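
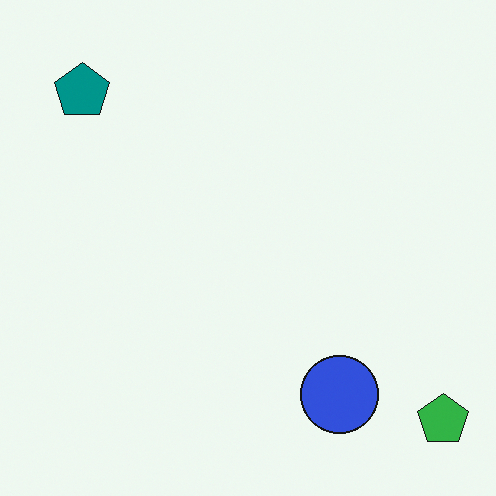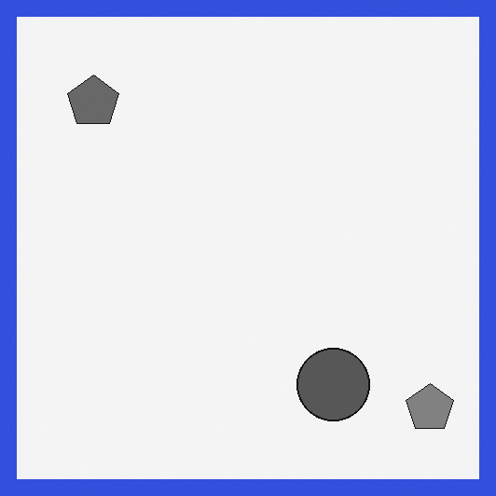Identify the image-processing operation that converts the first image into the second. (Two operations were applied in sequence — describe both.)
The transformation is: converted to grayscale, then framed with a blue border.

All color is removed — every shape is now a shade of grey. A solid blue frame runs around the edge of the second image, with the content slightly shrunk inside it.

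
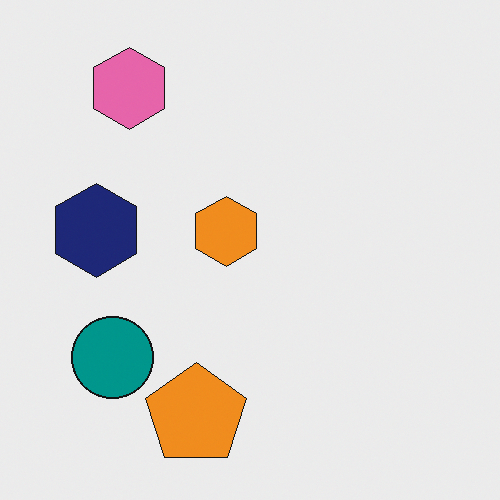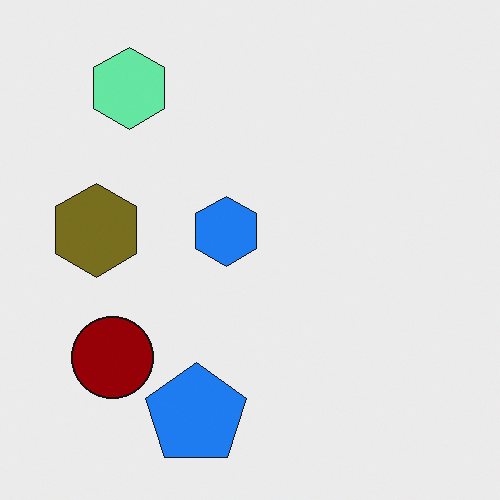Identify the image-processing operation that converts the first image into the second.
It was hue-shifted by a large amount.

Every shape's color has rotated by the same amount around the hue wheel — a uniform hue shift.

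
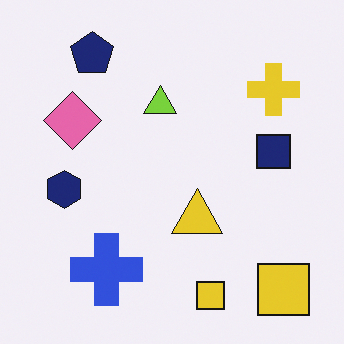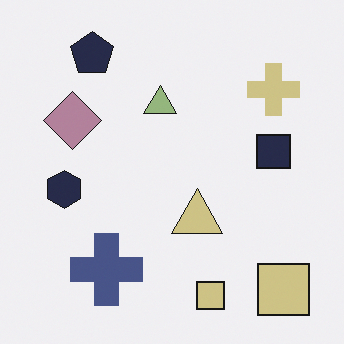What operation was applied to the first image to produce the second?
The image was made much more muted (saturation change).

All colors are more muted and greyish — a global saturation change.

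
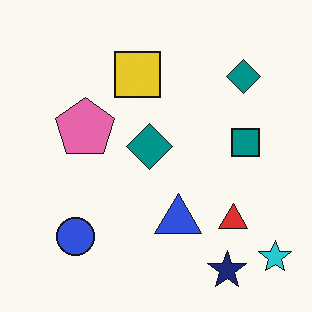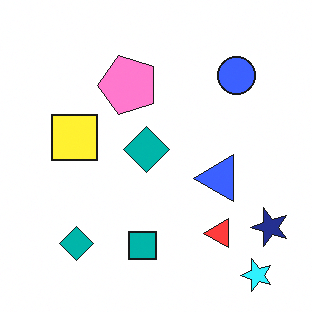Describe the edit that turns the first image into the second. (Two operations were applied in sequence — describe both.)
The transformation is: transposed (reflected across the top-left ↔ bottom-right diagonal), then brightened a little.

Shapes have swapped their row and column positions — what was in the top-right is now in the bottom-left — a diagonal reflection. Every pixel — background and shapes alike — is uniformly brightened.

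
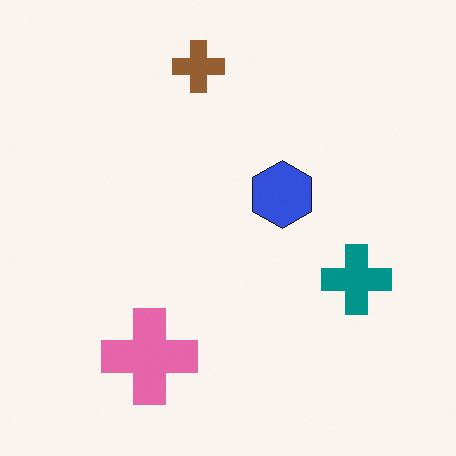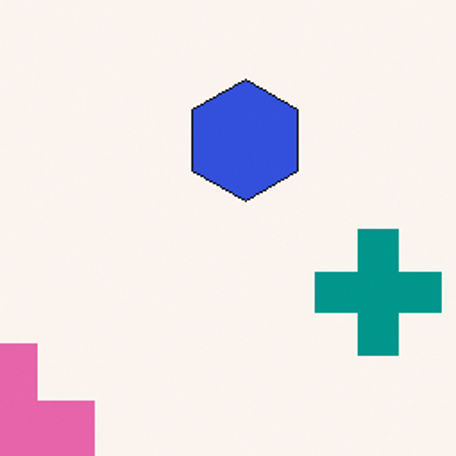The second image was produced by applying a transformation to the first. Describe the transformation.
The image was cropped to a noticeably smaller region and rescaled.

The visible shapes are larger and the field of view is narrower; shapes near the original edges may be partly or wholly outside the frame — a crop-and-rescale.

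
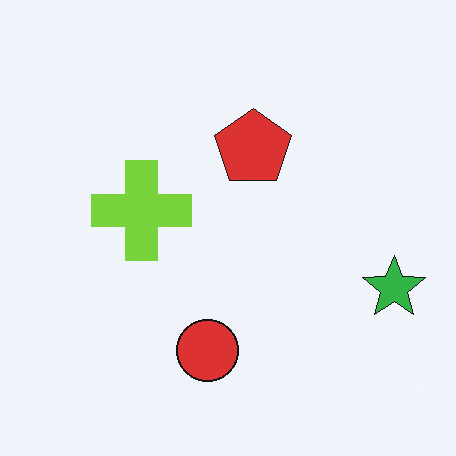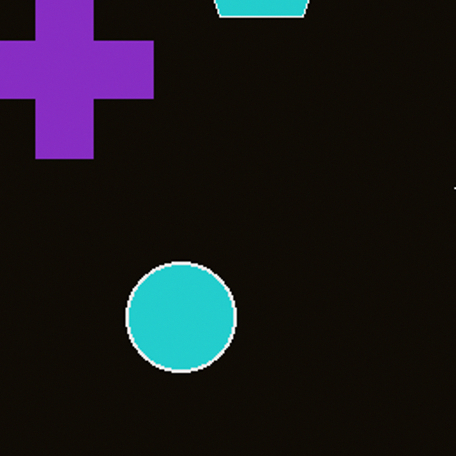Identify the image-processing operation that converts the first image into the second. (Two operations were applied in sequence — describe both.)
The image was cropped to a noticeably smaller region and rescaled, then color-inverted (negative).

The visible shapes are larger and the field of view is narrower; shapes near the original edges may be partly or wholly outside the frame — a crop-and-rescale. The light background has become dark and every shape's color is its complement — a photographic negative.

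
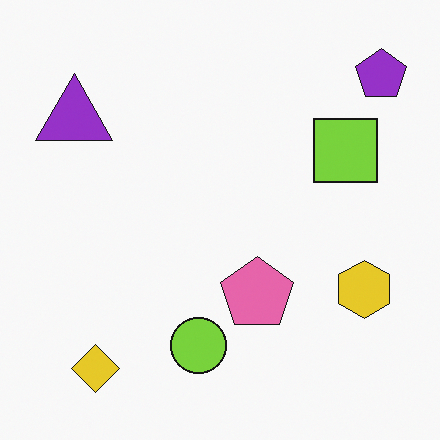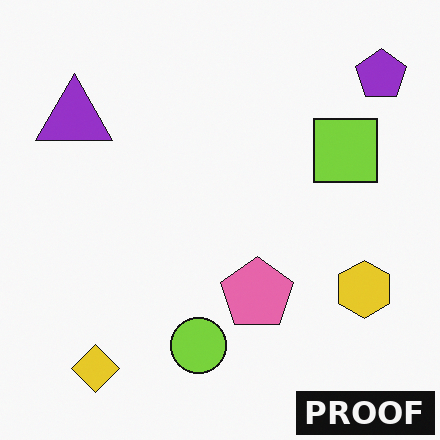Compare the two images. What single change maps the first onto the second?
The image was watermarked with the text "PROOF" in the lower-right corner.

A dark label reading "PROOF" appears in the lower-right corner.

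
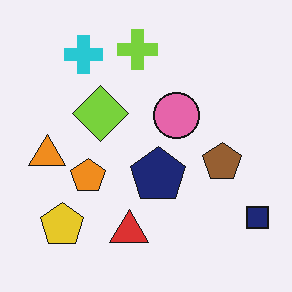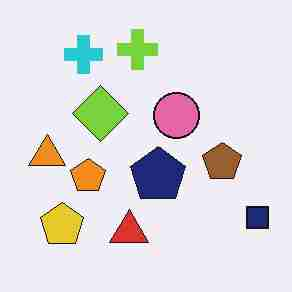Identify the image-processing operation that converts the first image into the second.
The second image is the first degraded with heavy JPEG compression.

Blocky 8×8 compression artifacts appear around shape edges and the flat background shows ringing — characteristic JPEG degradation.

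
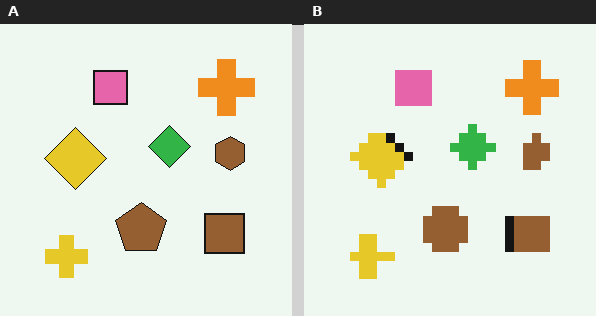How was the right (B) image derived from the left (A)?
This is the original image coarsely pixelated.

Shapes are reduced to large square blocks; fine edges and outlines are lost — a downscale-then-upscale (mosaic) effect.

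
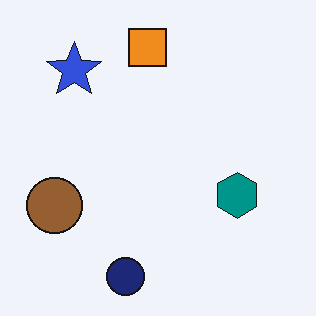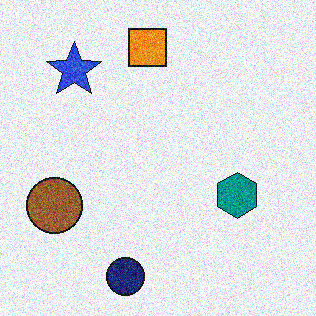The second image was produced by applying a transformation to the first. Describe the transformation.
The image was degraded with a thick layer of grain.

Random speckle covers the whole image, including the flat background.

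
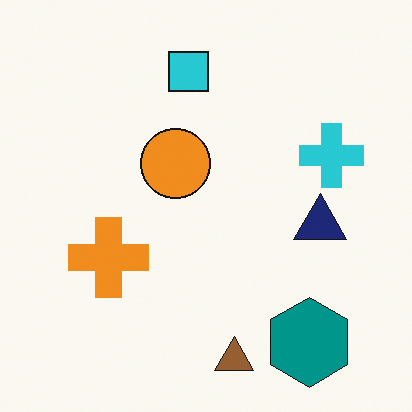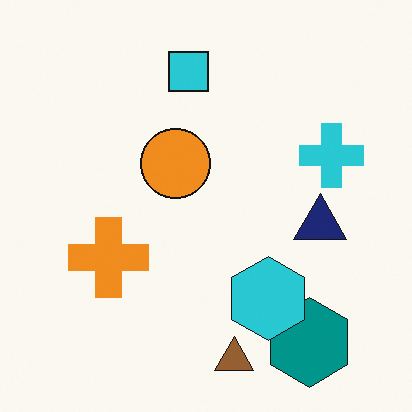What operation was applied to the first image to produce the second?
The second image is the first overlaid with an additional cyan hexagon.

A cyan hexagon appears in the second image that is absent from the first.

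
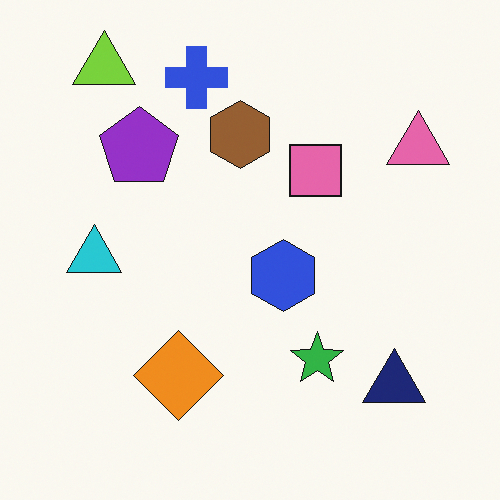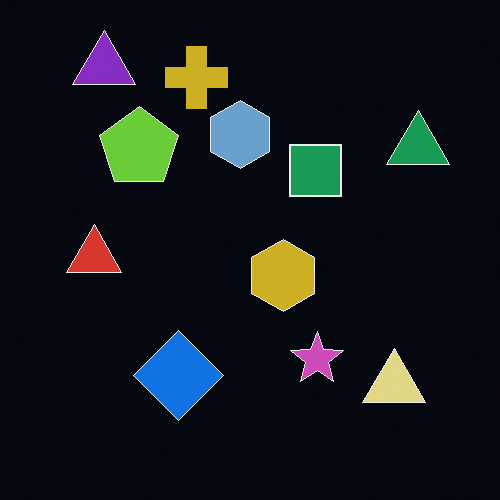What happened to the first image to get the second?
The second image is the first color-inverted (negative).

The light background has become dark and every shape's color is its complement — a photographic negative.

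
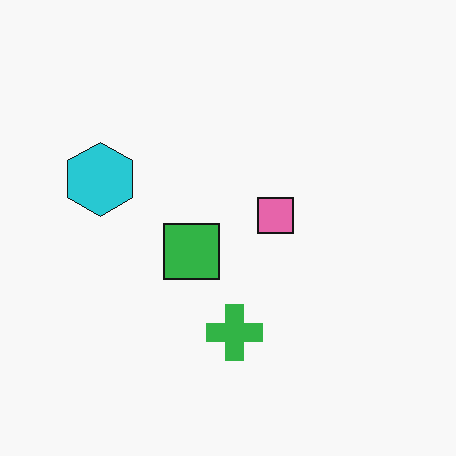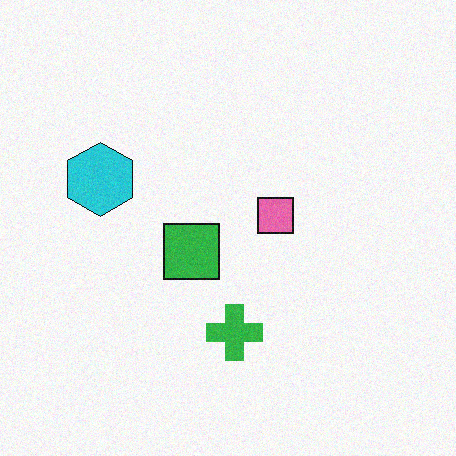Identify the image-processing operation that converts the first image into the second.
This is the original image degraded with a light layer of grain.

Random speckle covers the whole image, including the flat background.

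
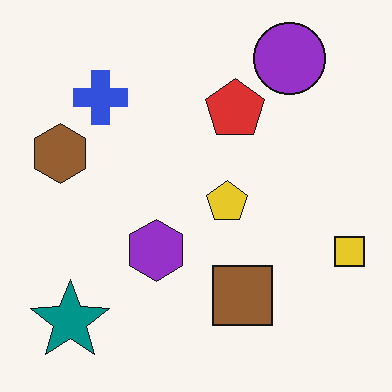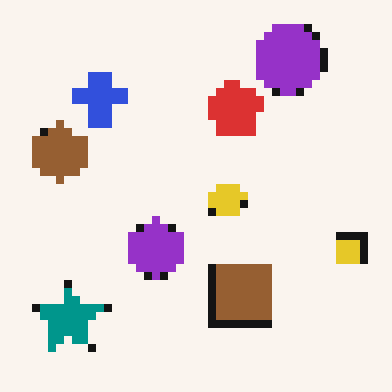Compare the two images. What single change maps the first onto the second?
The image was pixelated into visible square blocks.

Shapes are reduced to large square blocks; fine edges and outlines are lost — a downscale-then-upscale (mosaic) effect.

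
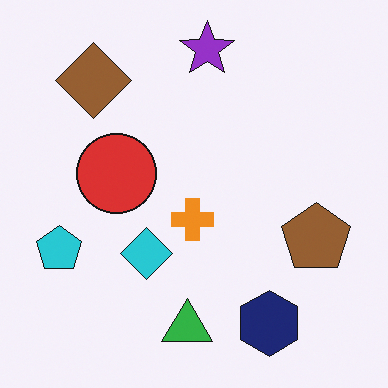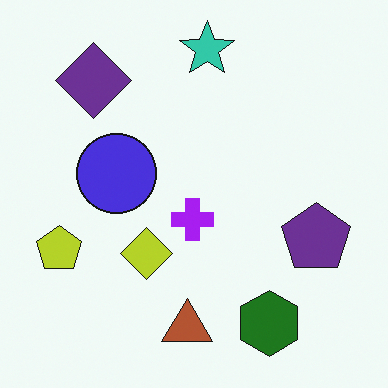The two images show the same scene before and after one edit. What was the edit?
The second image is the first hue-shifted through roughly half the color wheel.

Every shape's color has rotated by the same amount around the hue wheel — a uniform hue shift.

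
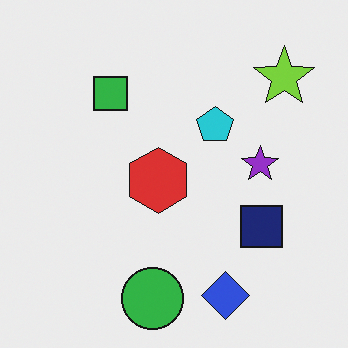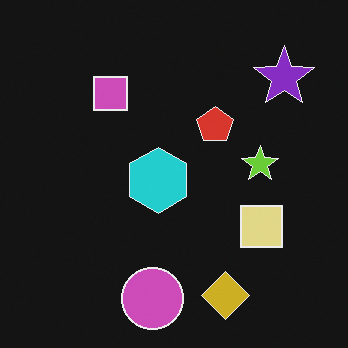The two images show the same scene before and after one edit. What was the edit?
This is the original image color-inverted (negative).

The light background has become dark and every shape's color is its complement — a photographic negative.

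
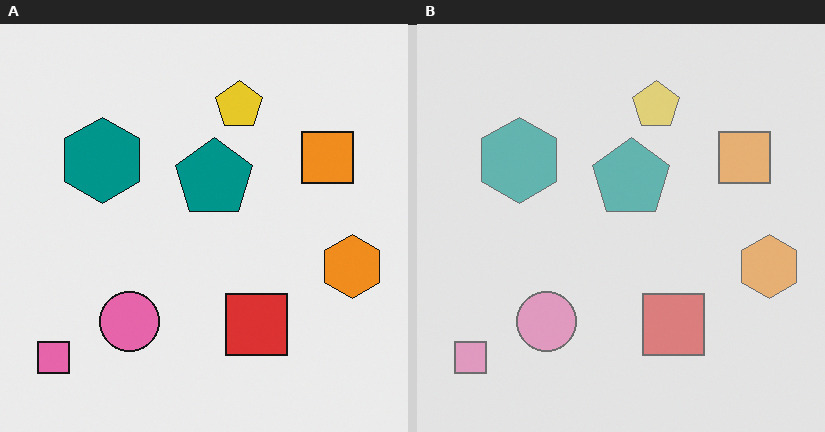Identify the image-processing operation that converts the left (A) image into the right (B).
It was given much lower contrast.

Tones are pushed toward mid-grey across the whole image — a global contrast change.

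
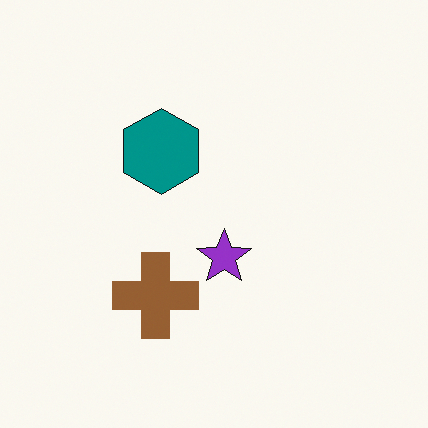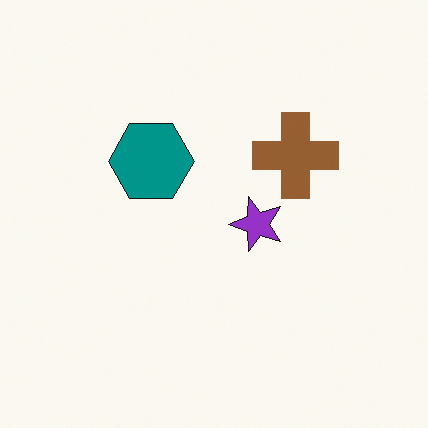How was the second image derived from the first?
This is the original image transposed (reflected across the top-left ↔ bottom-right diagonal).

Shapes have swapped their row and column positions — what was in the top-right is now in the bottom-left — a diagonal reflection.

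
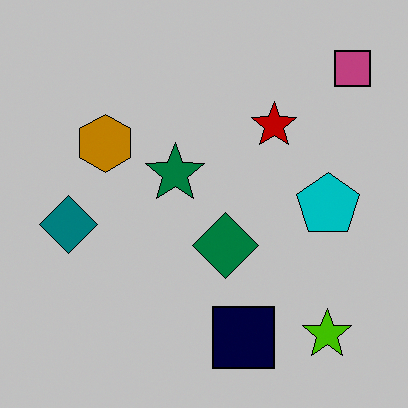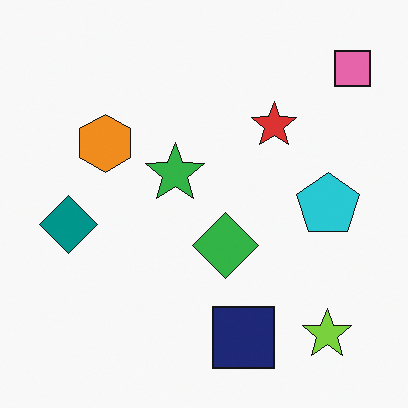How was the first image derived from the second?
It was heavily posterized to just a handful of flat colors.

Each flat color has snapped to a coarser quantized level — most visibly, the near-white background has dropped to a flat grey.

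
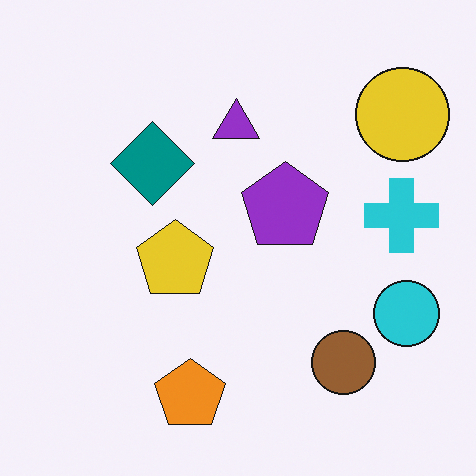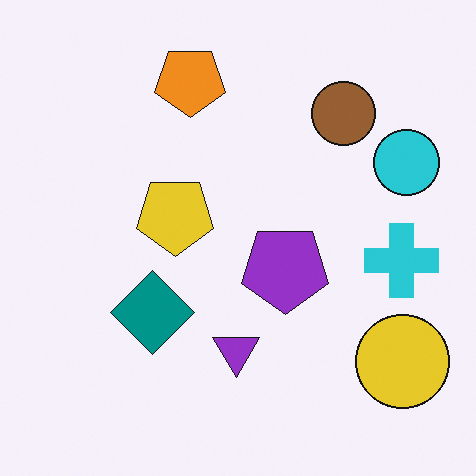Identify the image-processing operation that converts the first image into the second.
The transformation is: flipped vertically (top ↔ bottom).

The orange pentagon is in the bottom of the first image and the top of the second — shapes on opposite sides of the horizontal midline have swapped in a mirror flip.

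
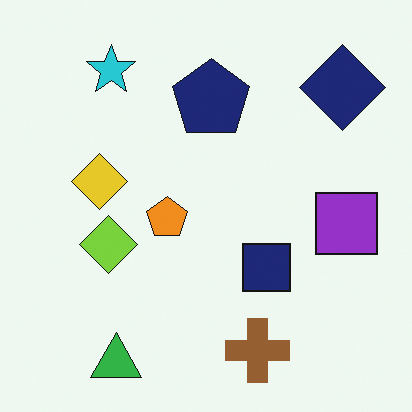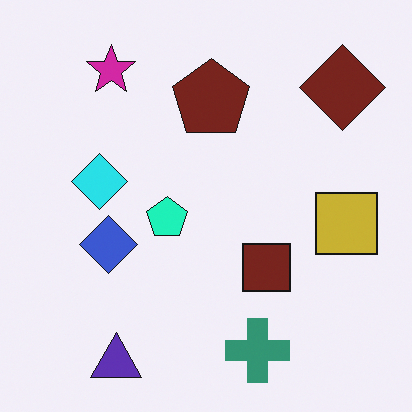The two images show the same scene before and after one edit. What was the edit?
This is the original image hue-shifted noticeably.

Every shape's color has rotated by the same amount around the hue wheel — a uniform hue shift.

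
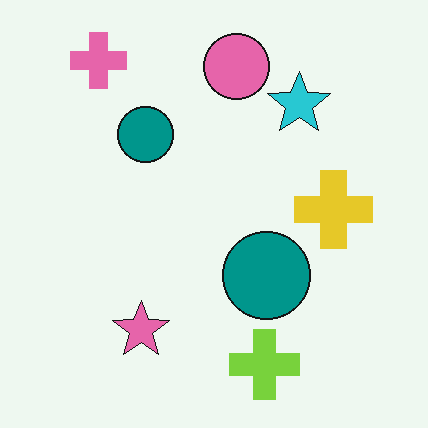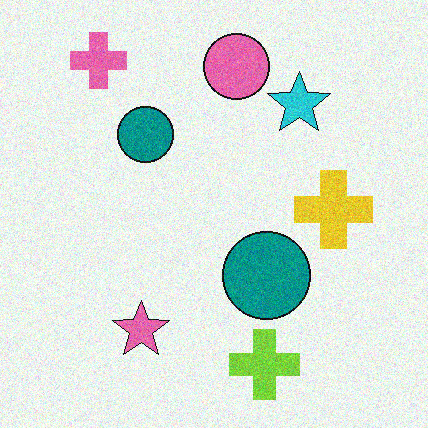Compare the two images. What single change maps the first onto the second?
This is the original image degraded with visible gaussian noise.

Random speckle covers the whole image, including the flat background.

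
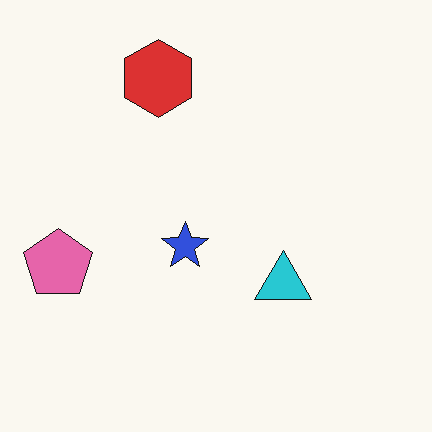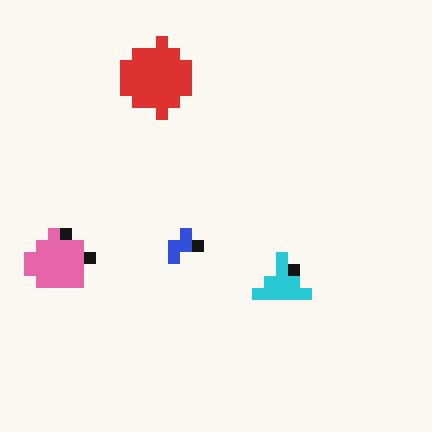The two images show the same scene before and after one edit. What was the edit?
The image was coarsely pixelated.

Shapes are reduced to large square blocks; fine edges and outlines are lost — a downscale-then-upscale (mosaic) effect.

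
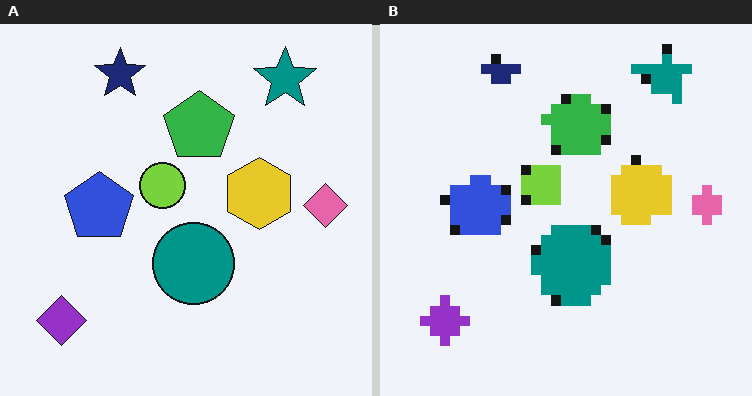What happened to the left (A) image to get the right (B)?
Coarsely pixelated.

Shapes are reduced to large square blocks; fine edges and outlines are lost — a downscale-then-upscale (mosaic) effect.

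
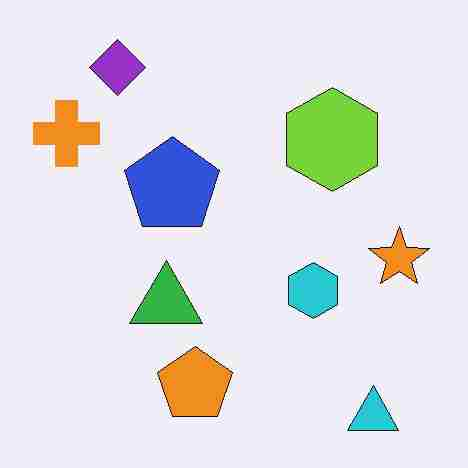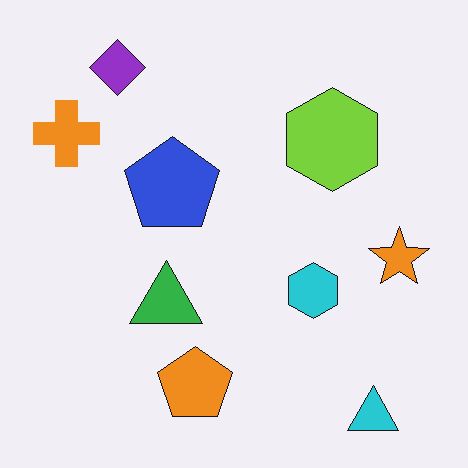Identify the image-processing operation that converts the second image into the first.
The transformation is: degraded with heavy JPEG compression.

Blocky 8×8 compression artifacts appear around shape edges and the flat background shows ringing — characteristic JPEG degradation.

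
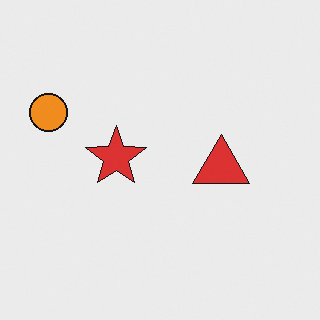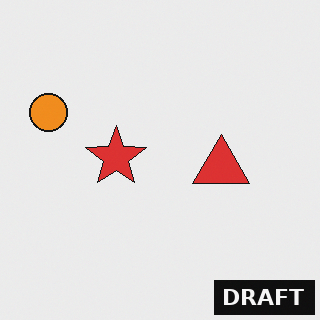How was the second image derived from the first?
This is the original image watermarked with the text "DRAFT" in the lower-right corner.

A dark label reading "DRAFT" appears in the lower-right corner.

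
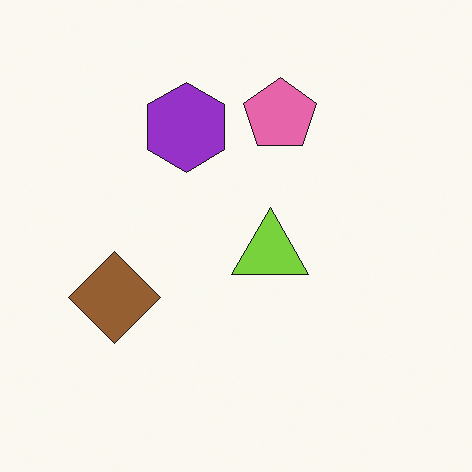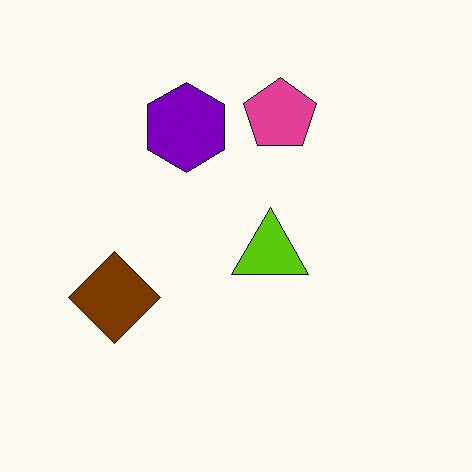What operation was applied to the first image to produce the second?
The transformation is: given slightly increased contrast.

Tones are pushed away from mid-grey across the whole image — a global contrast change.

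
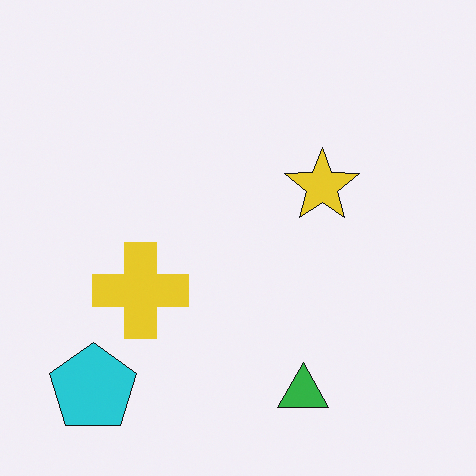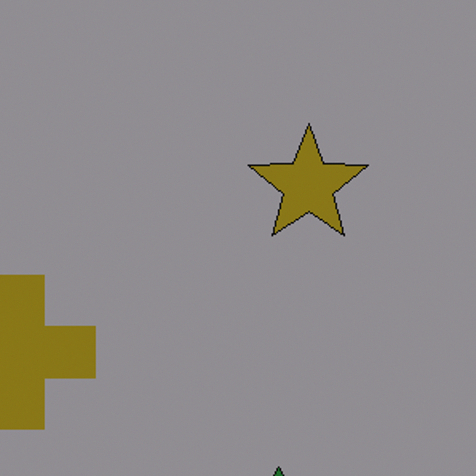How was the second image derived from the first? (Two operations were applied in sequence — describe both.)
This is the original image darkened a lot, then cropped slightly and scaled back up.

Every pixel — background and shapes alike — is uniformly darkened. The visible shapes are larger and the field of view is narrower; shapes near the original edges may be partly or wholly outside the frame — a crop-and-rescale.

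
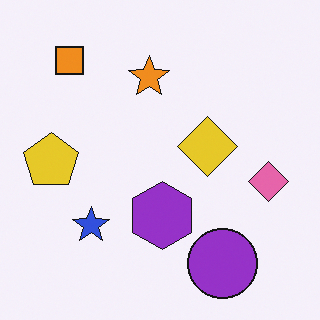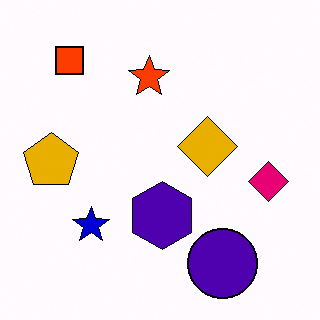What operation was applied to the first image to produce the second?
Boosted in contrast.

Tones are pushed away from mid-grey across the whole image — a global contrast change.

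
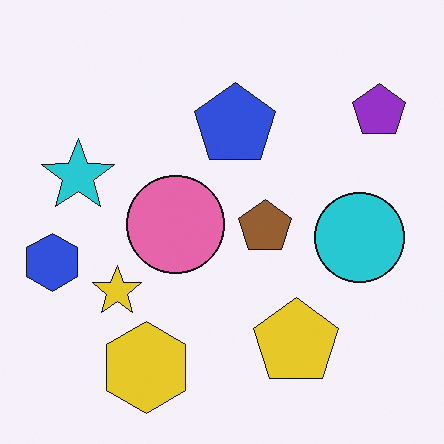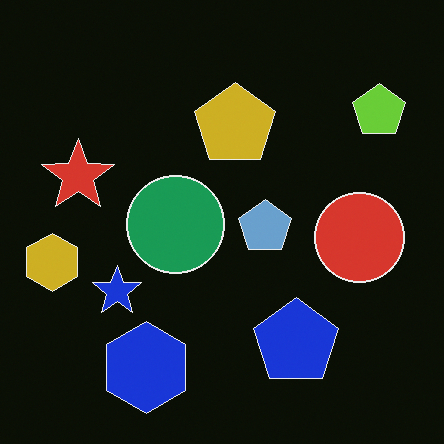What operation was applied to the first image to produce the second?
The transformation is: color-inverted (negative).

The light background has become dark and every shape's color is its complement — a photographic negative.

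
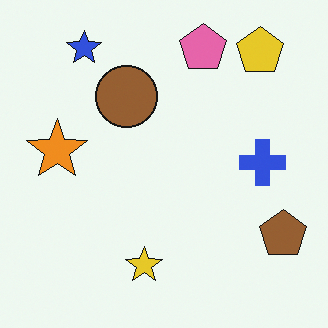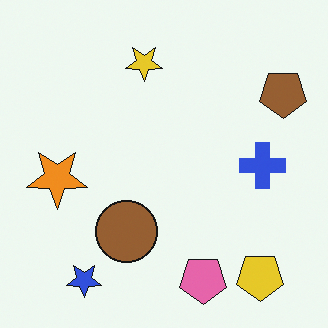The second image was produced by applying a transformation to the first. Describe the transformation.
This is the original image flipped vertically (top ↔ bottom).

The pink pentagon is in the top of the first image and the bottom of the second — shapes on opposite sides of the horizontal midline have swapped in a mirror flip.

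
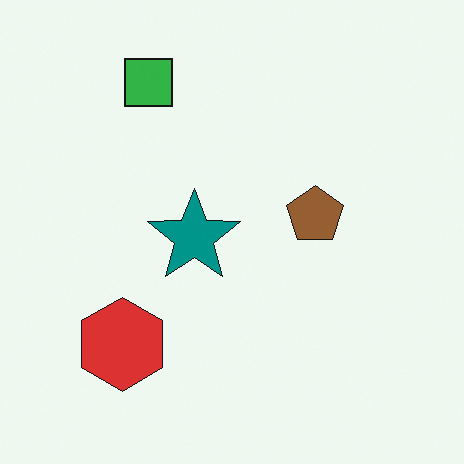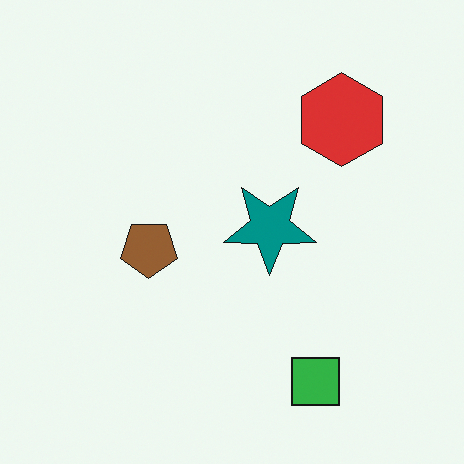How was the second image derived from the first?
It was rotated 180°.

The green square sits in the top-left of the first image and the bottom-right of the second — consistent with a whole-image 180° rotation.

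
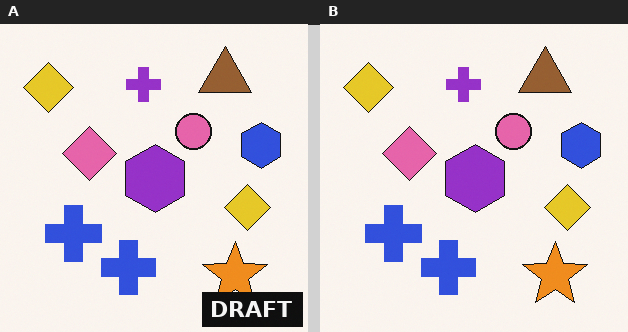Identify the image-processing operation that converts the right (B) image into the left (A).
The transformation is: watermarked with the text "DRAFT" in the lower-right corner.

A dark label reading "DRAFT" appears in the lower-right corner.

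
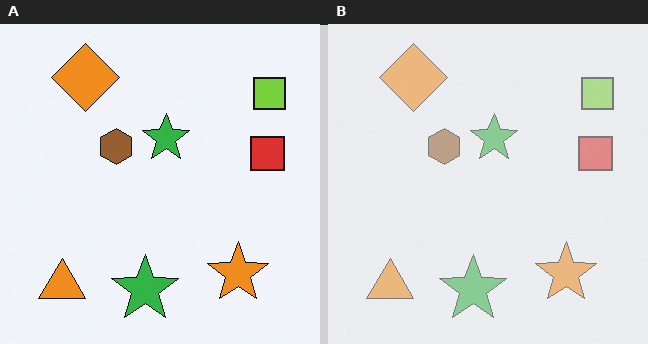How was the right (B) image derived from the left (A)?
The image was washed out (contrast reduced).

Tones are pushed toward mid-grey across the whole image — a global contrast change.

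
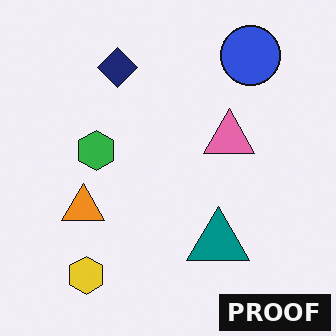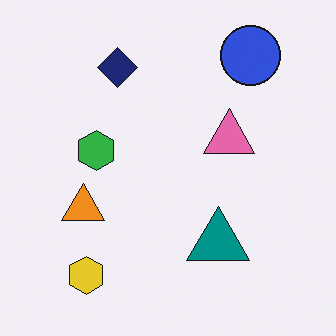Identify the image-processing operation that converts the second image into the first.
The transformation is: watermarked with the text "PROOF" in the lower-right corner.

A dark label reading "PROOF" appears in the lower-right corner.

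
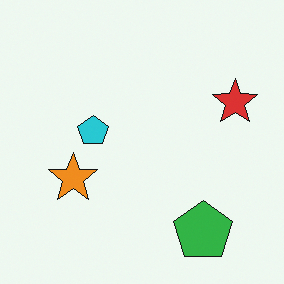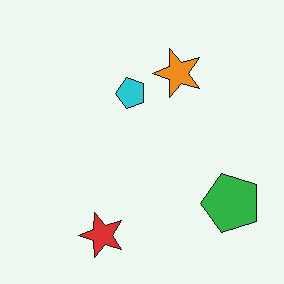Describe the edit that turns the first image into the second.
The transformation is: transposed (reflected across the top-left ↔ bottom-right diagonal).

Shapes have swapped their row and column positions — what was in the top-right is now in the bottom-left — a diagonal reflection.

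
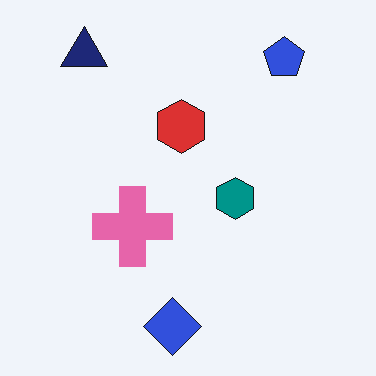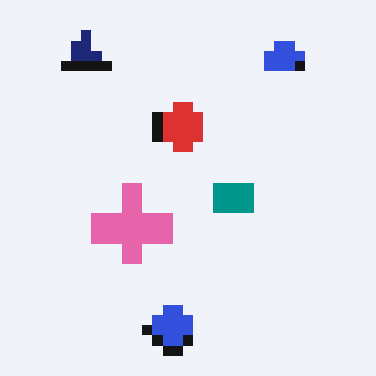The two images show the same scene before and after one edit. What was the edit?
It was coarsely pixelated.

Shapes are reduced to large square blocks; fine edges and outlines are lost — a downscale-then-upscale (mosaic) effect.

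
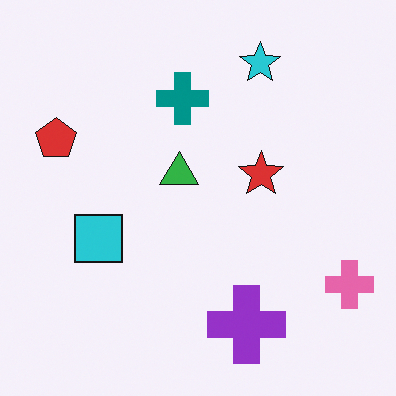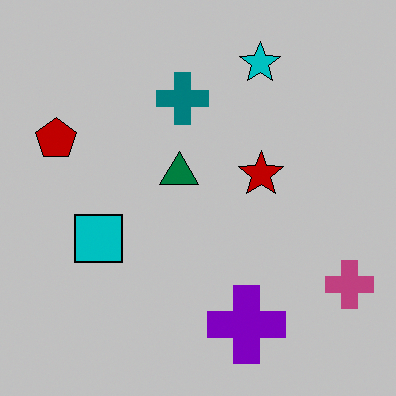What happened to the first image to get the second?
The image was heavily posterized to just a handful of flat colors.

Each flat color has snapped to a coarser quantized level — most visibly, the near-white background has dropped to a flat grey.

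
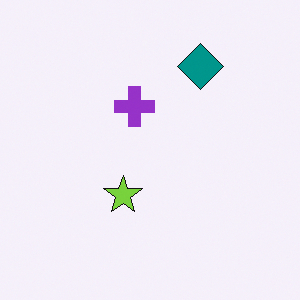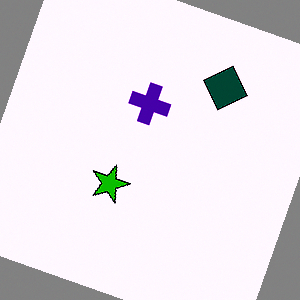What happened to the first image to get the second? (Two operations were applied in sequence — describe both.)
It was rotated clockwise by a clearly visible amount, then boosted in contrast.

Every shape is tilted by the same angle and the image corners show triangular fill wedges — a whole-image rotation by a non-right angle. Tones are pushed away from mid-grey across the whole image — a global contrast change.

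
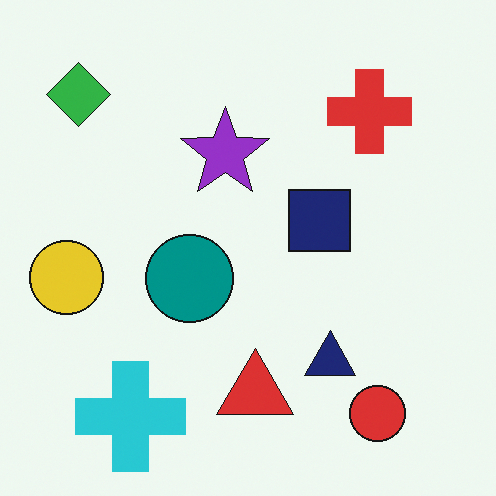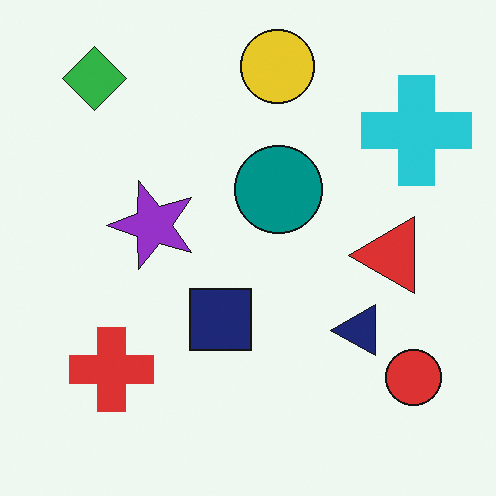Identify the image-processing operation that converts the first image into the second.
The second image is the first transposed (reflected across the top-left ↔ bottom-right diagonal).

Shapes have swapped their row and column positions — what was in the top-right is now in the bottom-left — a diagonal reflection.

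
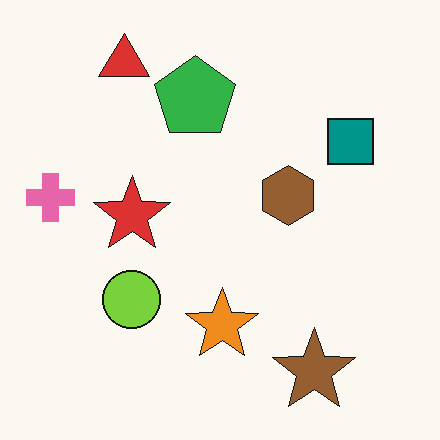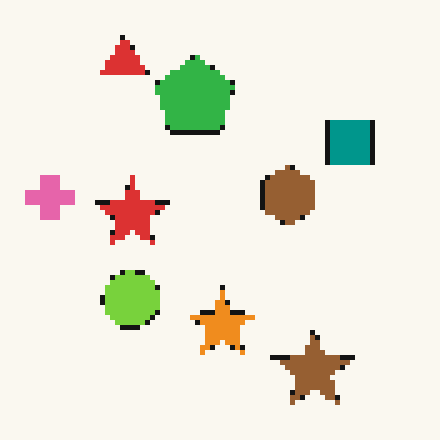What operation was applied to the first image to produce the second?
It was lightly pixelated (a mild mosaic effect).

Shapes are reduced to large square blocks; fine edges and outlines are lost — a downscale-then-upscale (mosaic) effect.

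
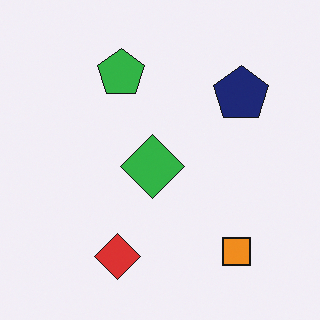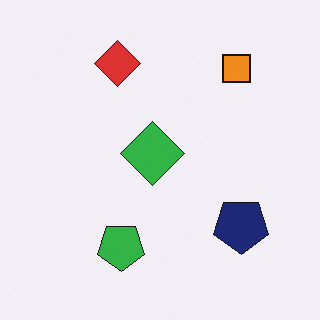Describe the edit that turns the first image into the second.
The image was flipped vertically (top ↔ bottom).

The red diamond is in the bottom of the first image and the top of the second — shapes on opposite sides of the horizontal midline have swapped in a mirror flip.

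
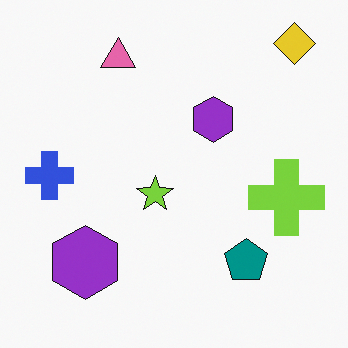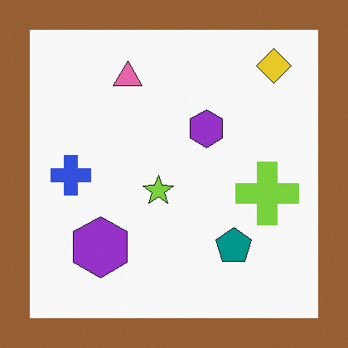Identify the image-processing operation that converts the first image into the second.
The transformation is: framed with a brown border.

A solid brown frame runs around the edge of the second image, with the content slightly shrunk inside it.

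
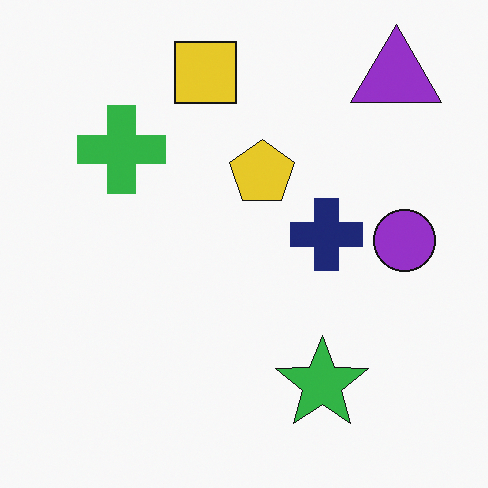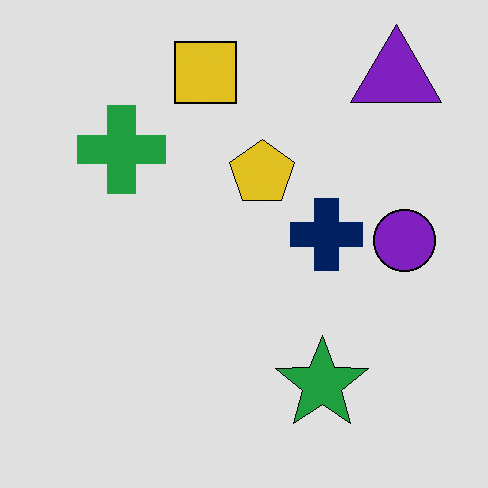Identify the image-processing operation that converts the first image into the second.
The transformation is: posterized to a reduced palette.

Each flat color has snapped to a coarser quantized level — most visibly, the near-white background has dropped to a flat grey.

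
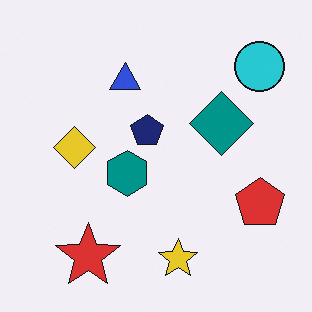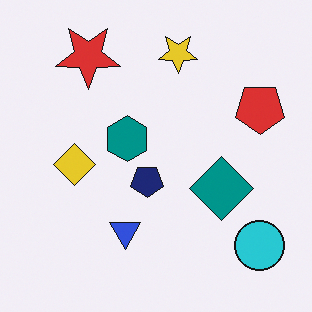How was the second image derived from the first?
The transformation is: flipped vertically (top ↔ bottom).

The yellow star is in the bottom of the first image and the top of the second — shapes on opposite sides of the horizontal midline have swapped in a mirror flip.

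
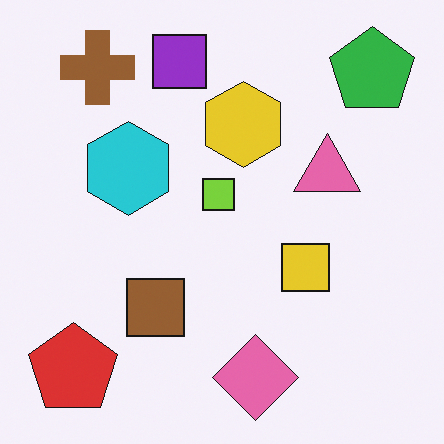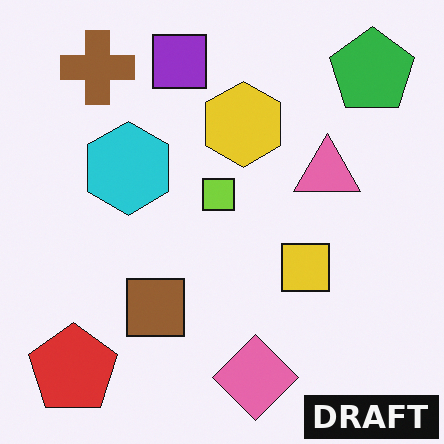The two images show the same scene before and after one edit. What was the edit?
Watermarked with the text "DRAFT" in the lower-right corner.

A dark label reading "DRAFT" appears in the lower-right corner.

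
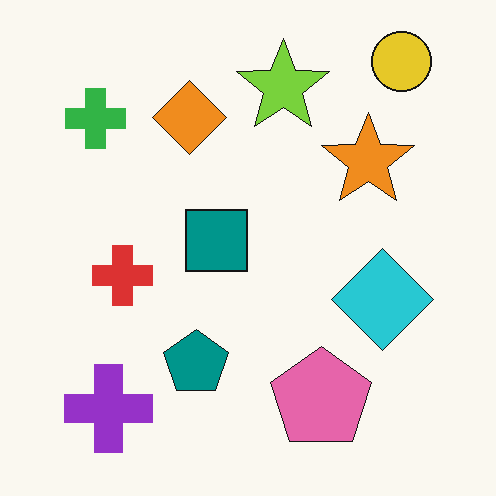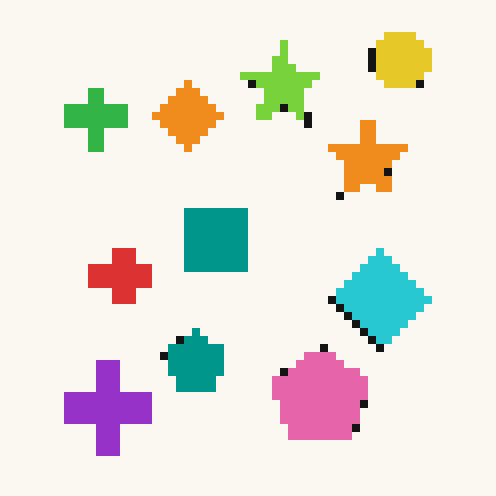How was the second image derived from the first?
It was moderately pixelated.

Shapes are reduced to large square blocks; fine edges and outlines are lost — a downscale-then-upscale (mosaic) effect.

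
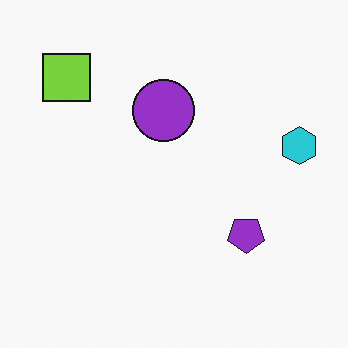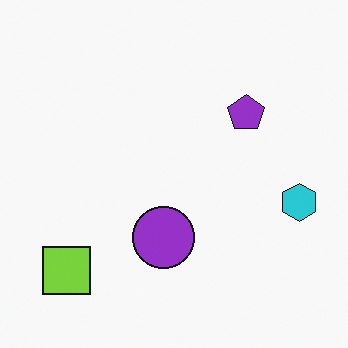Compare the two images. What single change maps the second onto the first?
Flipped vertically (top ↔ bottom).

The lime square is in the bottom-left of the second image and the top-left of the first — shapes on opposite sides of the horizontal midline have swapped in a mirror flip.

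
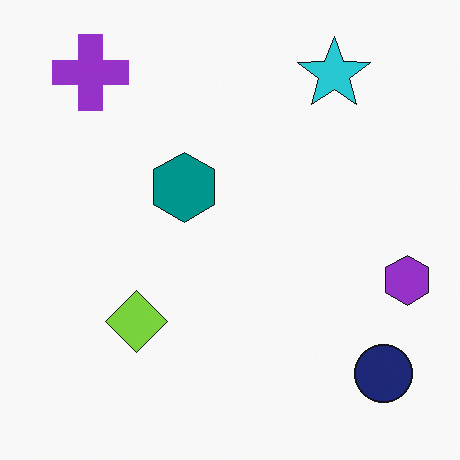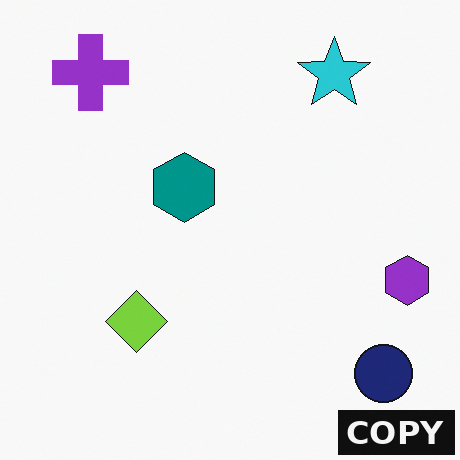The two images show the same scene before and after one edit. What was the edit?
It was watermarked with the text "COPY" in the lower-right corner.

A dark label reading "COPY" appears in the lower-right corner.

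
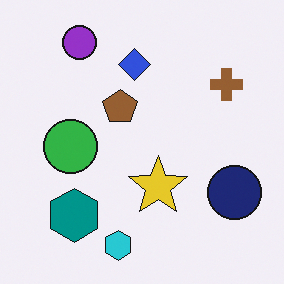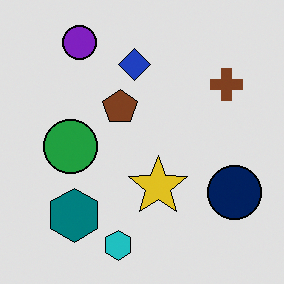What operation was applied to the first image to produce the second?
It was posterized to a reduced palette.

Each flat color has snapped to a coarser quantized level — most visibly, the near-white background has dropped to a flat grey.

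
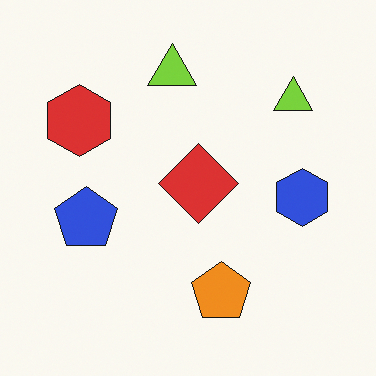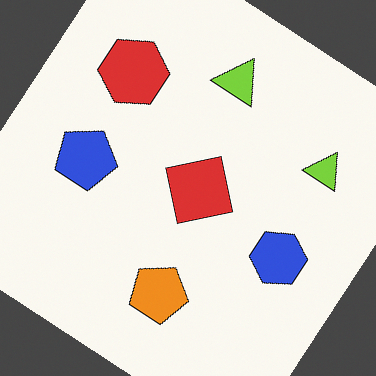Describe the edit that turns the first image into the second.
The second image is the first rotated clockwise by a large amount — several tens of degrees.

Every shape is tilted by the same angle and the image corners show triangular fill wedges — a whole-image rotation by a non-right angle.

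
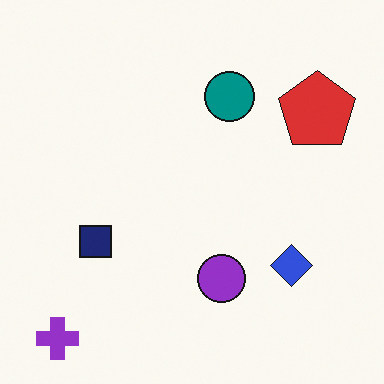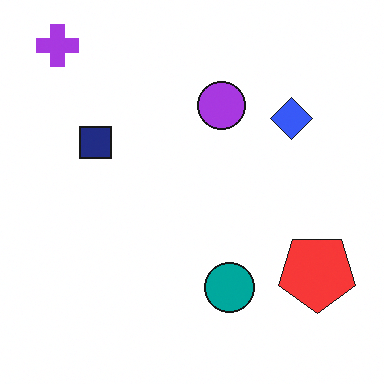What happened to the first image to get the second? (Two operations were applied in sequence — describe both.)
The image was flipped vertically (top ↔ bottom), then brightened a little.

The purple cross is in the bottom-left of the first image and the top-left of the second — shapes on opposite sides of the horizontal midline have swapped in a mirror flip. Every pixel — background and shapes alike — is uniformly brightened.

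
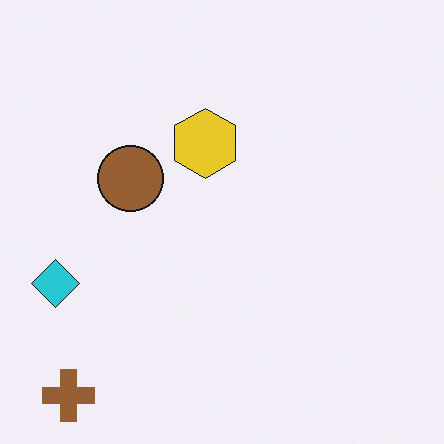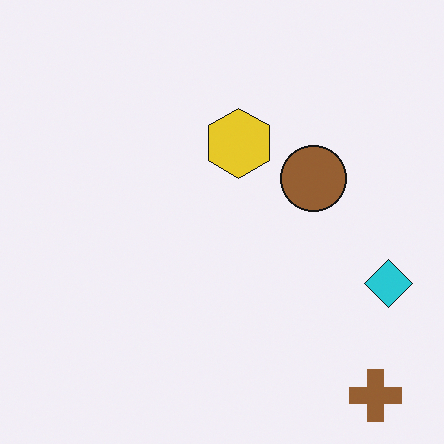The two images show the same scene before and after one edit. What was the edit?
The second image is the first flipped horizontally (left ↔ right).

The cyan diamond is in the left of the first image and the right of the second — shapes on opposite sides of the vertical midline have swapped in a mirror flip.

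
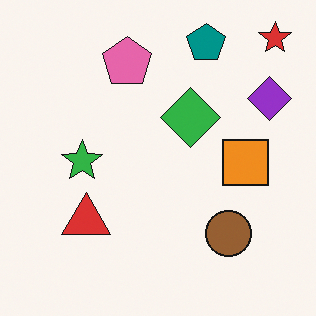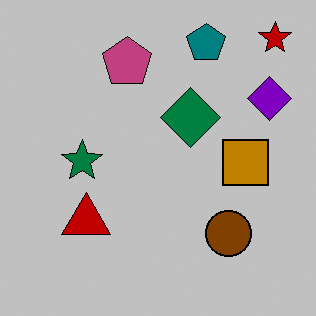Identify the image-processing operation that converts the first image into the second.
The image was aggressively posterized.

Each flat color has snapped to a coarser quantized level — most visibly, the near-white background has dropped to a flat grey.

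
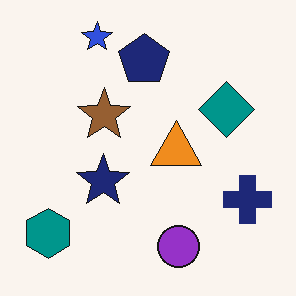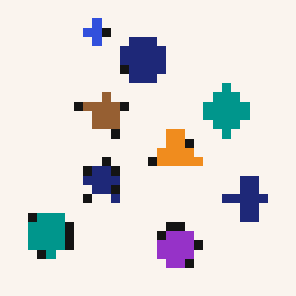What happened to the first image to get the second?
This is the original image heavily pixelated into large blocks.

Shapes are reduced to large square blocks; fine edges and outlines are lost — a downscale-then-upscale (mosaic) effect.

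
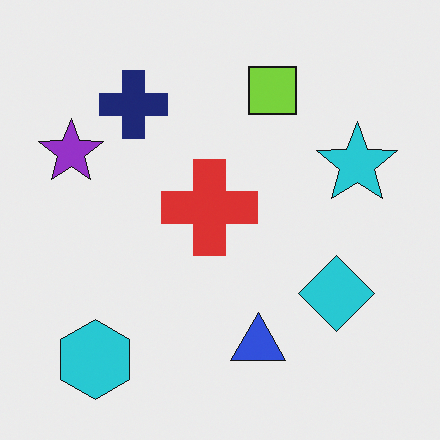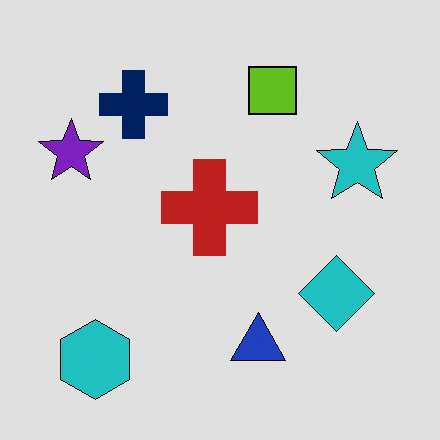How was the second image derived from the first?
The second image is the first moderately posterized.

Each flat color has snapped to a coarser quantized level — most visibly, the near-white background has dropped to a flat grey.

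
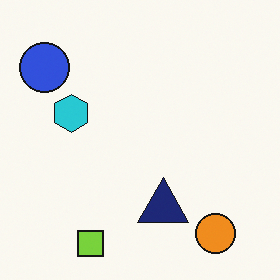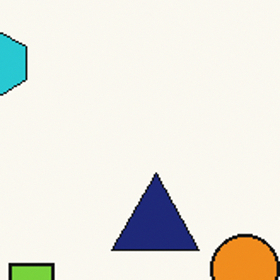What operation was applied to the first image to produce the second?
The second image is the first cropped to a noticeably smaller region and rescaled.

The visible shapes are larger and the field of view is narrower; shapes near the original edges may be partly or wholly outside the frame — a crop-and-rescale.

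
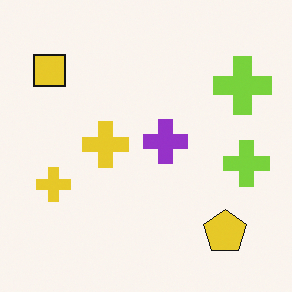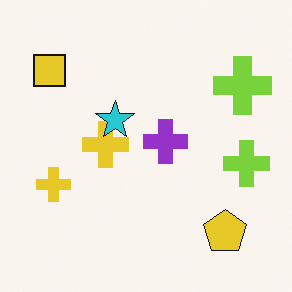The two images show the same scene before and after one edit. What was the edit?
The second image is the first overlaid with an additional cyan star.

A cyan star appears in the second image that is absent from the first.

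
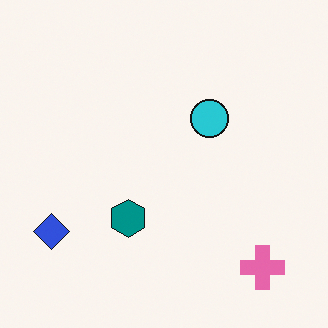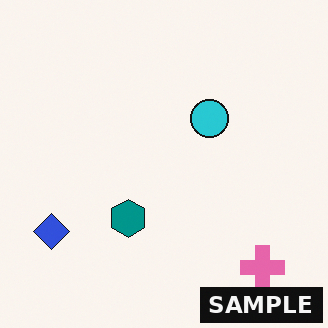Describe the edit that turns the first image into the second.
The second image is the first watermarked with the text "SAMPLE" in the lower-right corner.

A dark label reading "SAMPLE" appears in the lower-right corner.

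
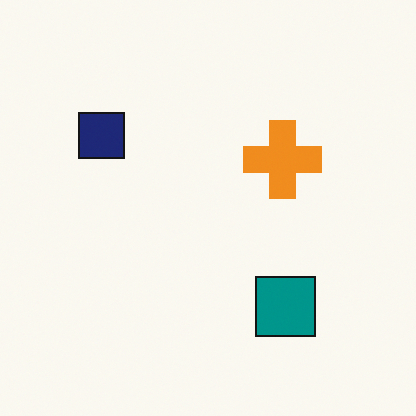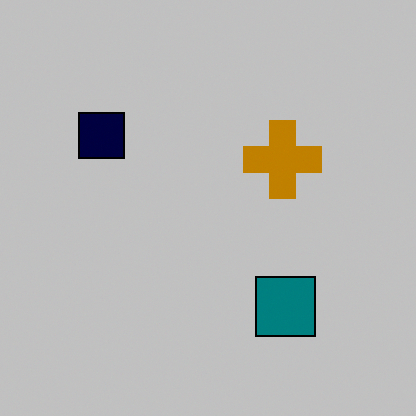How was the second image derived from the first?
The second image is the first aggressively posterized.

Each flat color has snapped to a coarser quantized level — most visibly, the near-white background has dropped to a flat grey.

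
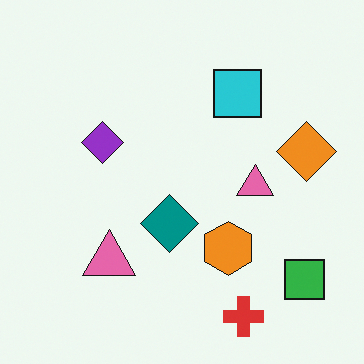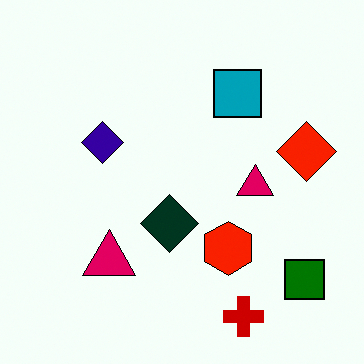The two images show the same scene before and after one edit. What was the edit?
The transformation is: boosted in contrast.

Tones are pushed away from mid-grey across the whole image — a global contrast change.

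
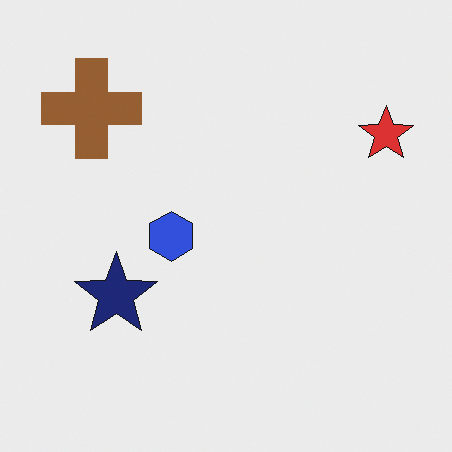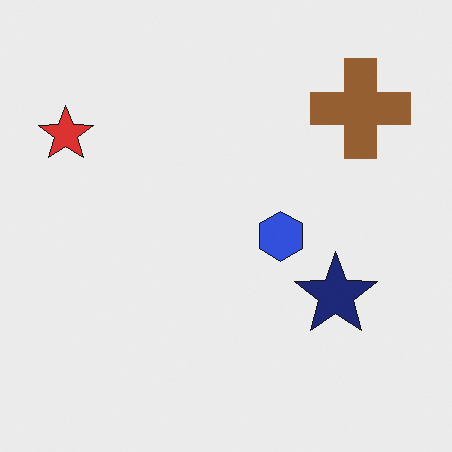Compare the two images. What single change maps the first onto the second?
This is the original image flipped horizontally (left ↔ right).

The red star is in the top-right of the first image and the top-left of the second — shapes on opposite sides of the vertical midline have swapped in a mirror flip.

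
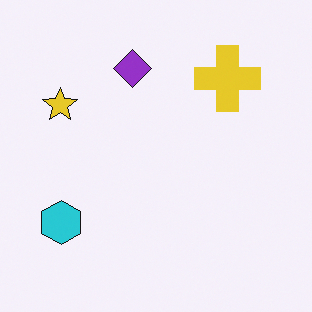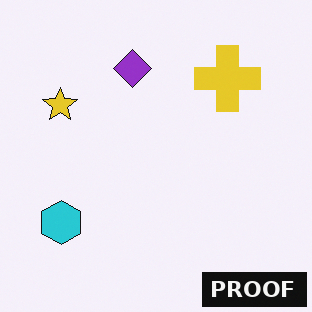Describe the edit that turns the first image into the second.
The second image is the first watermarked with the text "PROOF" in the lower-right corner.

A dark label reading "PROOF" appears in the lower-right corner.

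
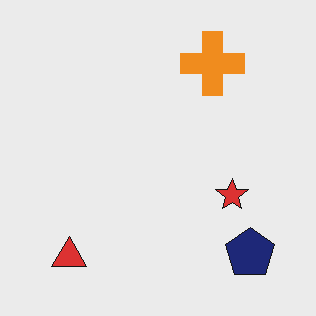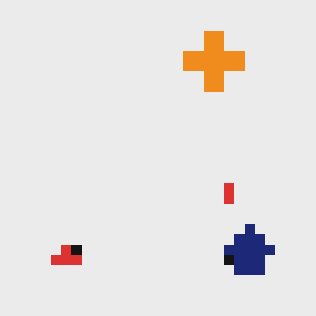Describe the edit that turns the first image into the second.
It was heavily pixelated into large blocks.

Shapes are reduced to large square blocks; fine edges and outlines are lost — a downscale-then-upscale (mosaic) effect.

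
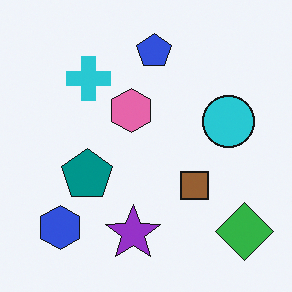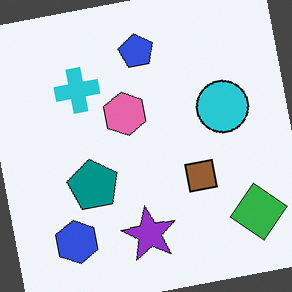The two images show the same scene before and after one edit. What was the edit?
This is the original image rotated counter-clockwise by a slight angle.

Every shape is tilted by the same angle and the image corners show triangular fill wedges — a whole-image rotation by a non-right angle.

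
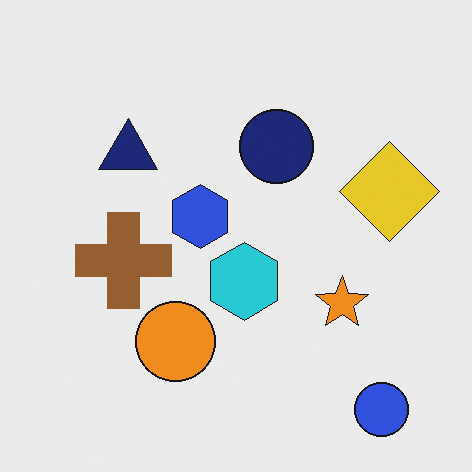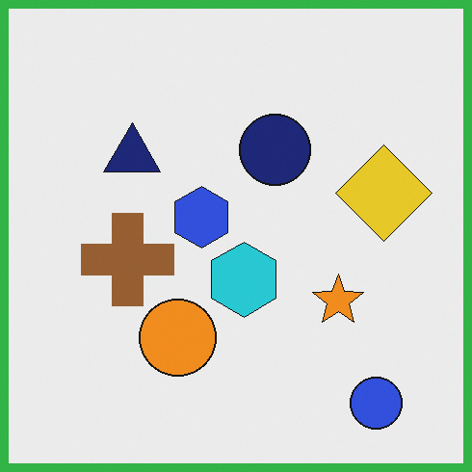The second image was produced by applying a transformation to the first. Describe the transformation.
This is the original image framed with a green border.

A solid green frame runs around the edge of the second image, with the content slightly shrunk inside it.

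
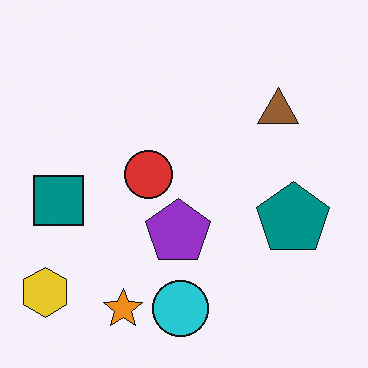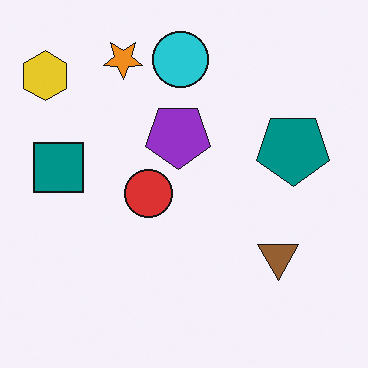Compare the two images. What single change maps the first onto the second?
This is the original image flipped vertically (top ↔ bottom).

The orange star is in the bottom of the first image and the top of the second — shapes on opposite sides of the horizontal midline have swapped in a mirror flip.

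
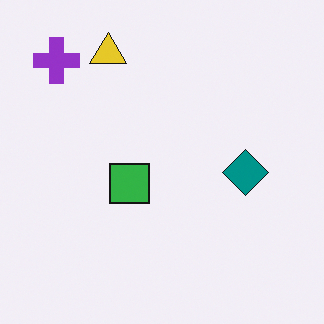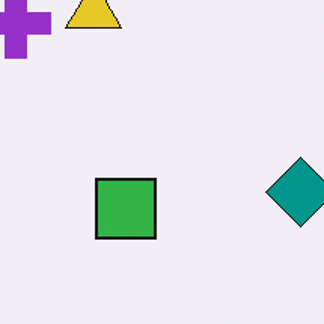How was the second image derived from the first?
The image was cropped slightly and scaled back up.

The visible shapes are larger and the field of view is narrower; shapes near the original edges may be partly or wholly outside the frame — a crop-and-rescale.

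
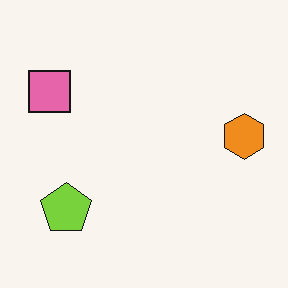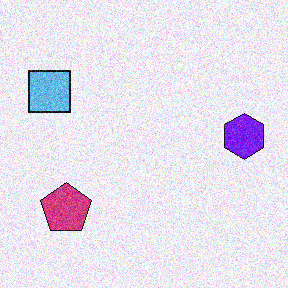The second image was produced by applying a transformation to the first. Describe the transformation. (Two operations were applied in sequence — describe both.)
The transformation is: hue-shifted by a large amount, then degraded with visible gaussian noise.

Every shape's color has rotated by the same amount around the hue wheel — a uniform hue shift. Random speckle covers the whole image, including the flat background.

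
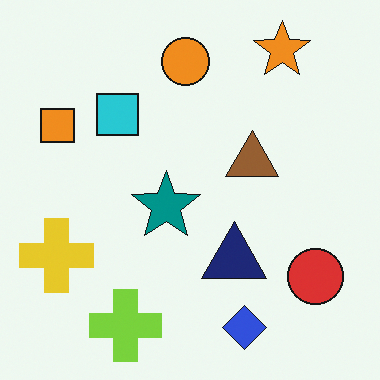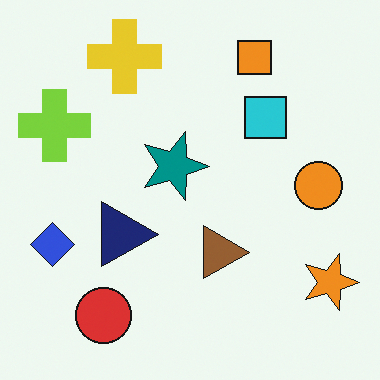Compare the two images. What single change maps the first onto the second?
It was rotated 90° clockwise.

The orange star sits in the top-right of the first image and the bottom-right of the second — consistent with a whole-image 90° clockwise rotation.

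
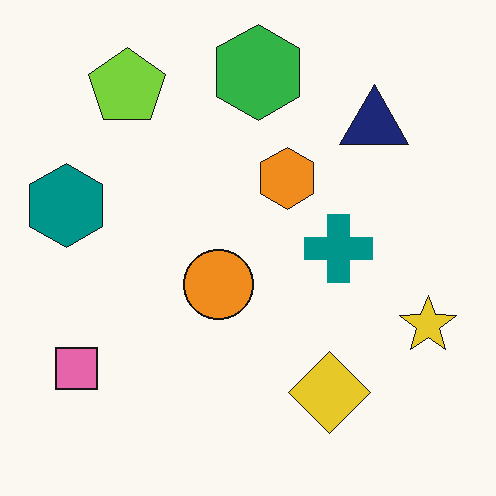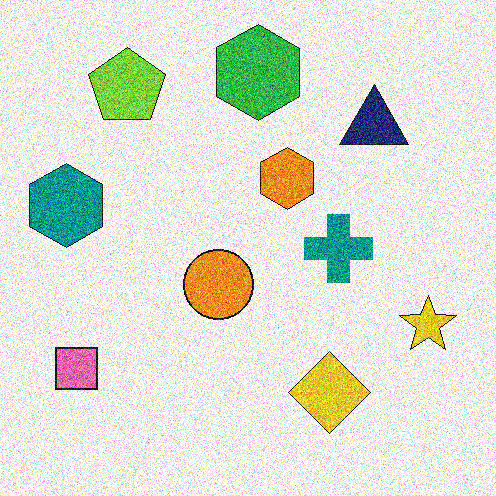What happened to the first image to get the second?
It was degraded with heavy additive noise.

Random speckle covers the whole image, including the flat background.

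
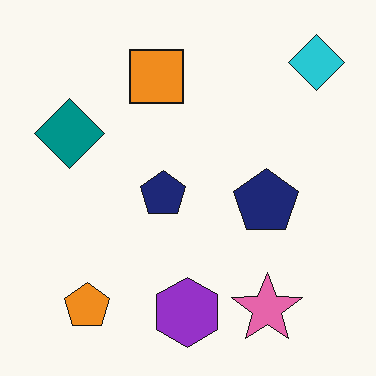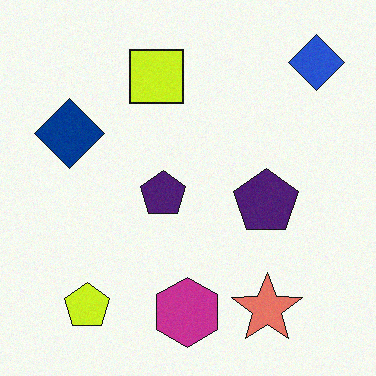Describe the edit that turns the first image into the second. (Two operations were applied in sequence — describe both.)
Hue-shifted slightly, then degraded with a light layer of grain.

Every shape's color has rotated by the same amount around the hue wheel — a uniform hue shift. Random speckle covers the whole image, including the flat background.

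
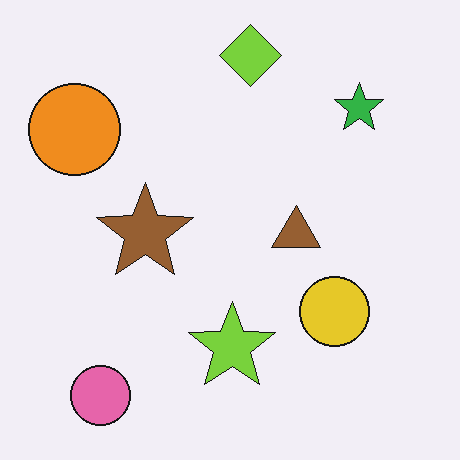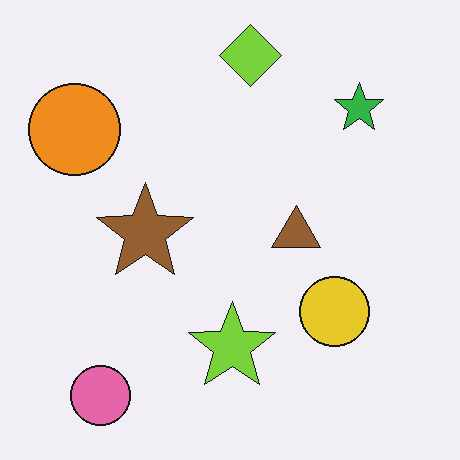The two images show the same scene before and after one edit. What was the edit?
It was given moderate JPEG compression.

Blocky 8×8 compression artifacts appear around shape edges and the flat background shows ringing — characteristic JPEG degradation.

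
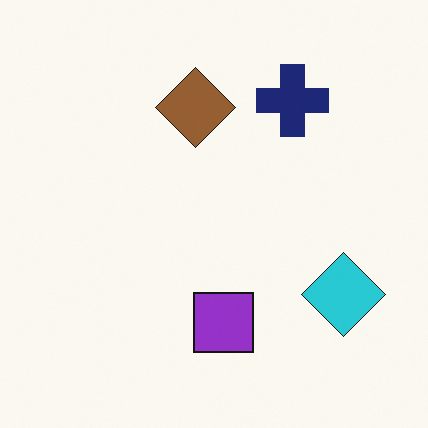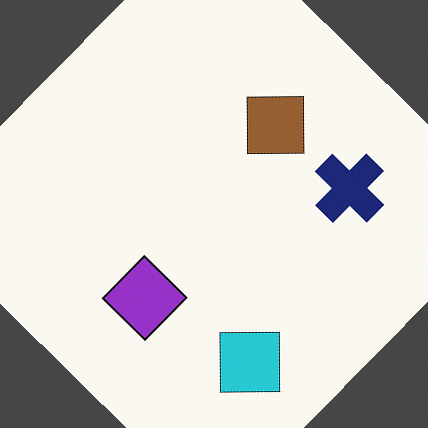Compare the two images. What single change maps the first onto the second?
The second image is the first rotated clockwise by a large amount — several tens of degrees.

Every shape is tilted by the same angle and the image corners show triangular fill wedges — a whole-image rotation by a non-right angle.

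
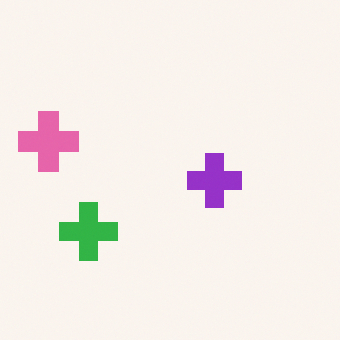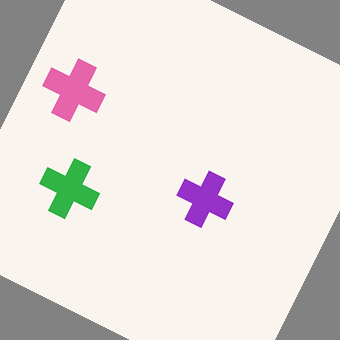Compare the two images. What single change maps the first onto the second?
This is the original image rotated clockwise by a moderate amount.

Every shape is tilted by the same angle and the image corners show triangular fill wedges — a whole-image rotation by a non-right angle.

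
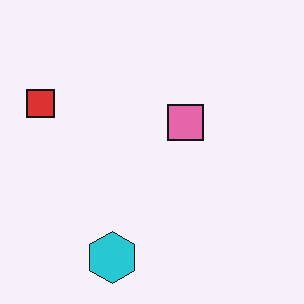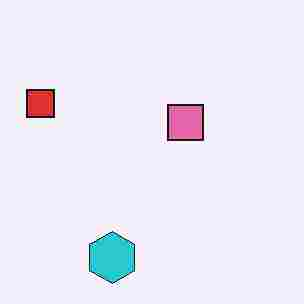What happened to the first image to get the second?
The image was heavily JPEG-compressed with obvious blocking artifacts.

Blocky 8×8 compression artifacts appear around shape edges and the flat background shows ringing — characteristic JPEG degradation.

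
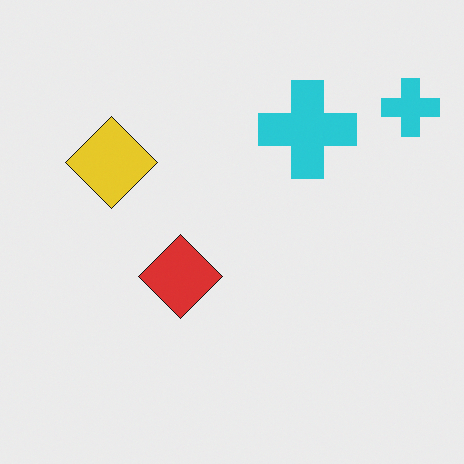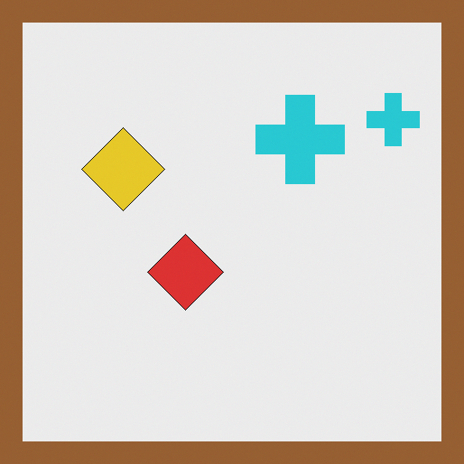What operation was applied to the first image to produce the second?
Framed with a brown border.

A solid brown frame runs around the edge of the second image, with the content slightly shrunk inside it.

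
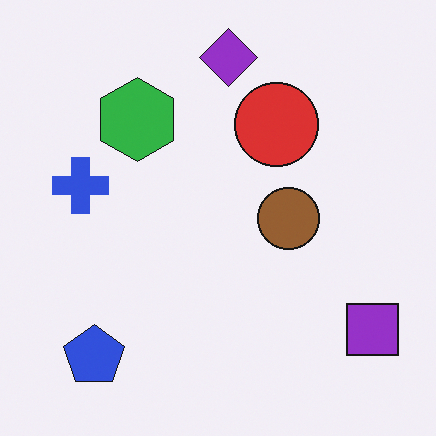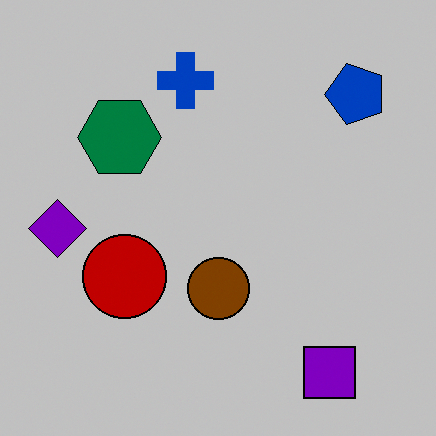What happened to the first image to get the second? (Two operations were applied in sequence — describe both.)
Transposed (reflected across the top-left ↔ bottom-right diagonal), then heavily posterized to just a handful of flat colors.

Shapes have swapped their row and column positions — what was in the top-right is now in the bottom-left — a diagonal reflection. Each flat color has snapped to a coarser quantized level — most visibly, the near-white background has dropped to a flat grey.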